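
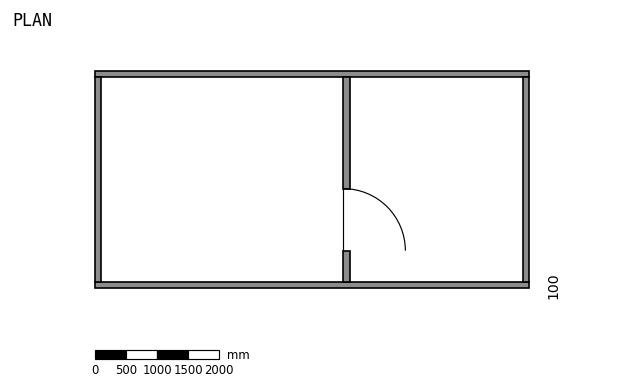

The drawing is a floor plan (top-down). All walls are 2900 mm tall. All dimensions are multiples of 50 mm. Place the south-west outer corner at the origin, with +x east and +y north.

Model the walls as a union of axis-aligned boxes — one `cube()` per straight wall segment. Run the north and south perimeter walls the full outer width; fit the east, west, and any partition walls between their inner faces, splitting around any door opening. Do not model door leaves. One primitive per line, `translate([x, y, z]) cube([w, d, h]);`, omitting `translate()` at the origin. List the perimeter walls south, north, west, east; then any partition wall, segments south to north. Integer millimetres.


cube([7000, 100, 2900]);
translate([0, 3400, 0]) cube([7000, 100, 2900]);
translate([0, 100, 0]) cube([100, 3300, 2900]);
translate([6900, 100, 0]) cube([100, 3300, 2900]);
translate([4000, 100, 0]) cube([100, 500, 2900]);
translate([4000, 1600, 0]) cube([100, 1800, 2900]);


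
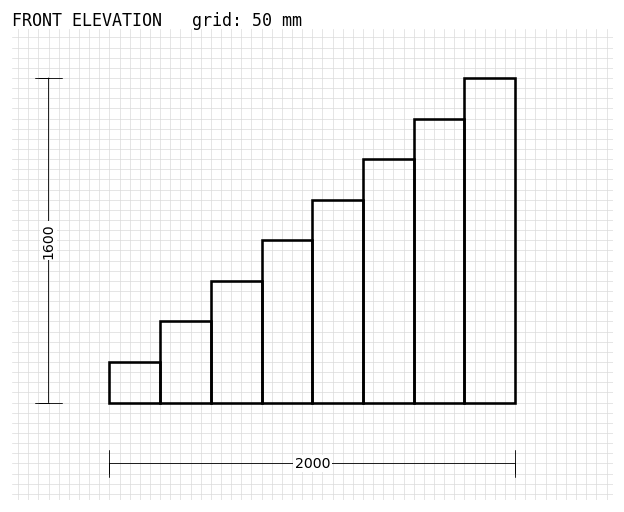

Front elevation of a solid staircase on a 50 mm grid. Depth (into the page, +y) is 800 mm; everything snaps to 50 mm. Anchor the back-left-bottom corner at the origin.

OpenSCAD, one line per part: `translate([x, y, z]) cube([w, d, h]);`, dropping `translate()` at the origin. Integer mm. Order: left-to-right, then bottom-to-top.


cube([250, 800, 200]);
translate([250, 0, 0]) cube([250, 800, 400]);
translate([500, 0, 0]) cube([250, 800, 600]);
translate([750, 0, 0]) cube([250, 800, 800]);
translate([1000, 0, 0]) cube([250, 800, 1000]);
translate([1250, 0, 0]) cube([250, 800, 1200]);
translate([1500, 0, 0]) cube([250, 800, 1400]);
translate([1750, 0, 0]) cube([250, 800, 1600]);


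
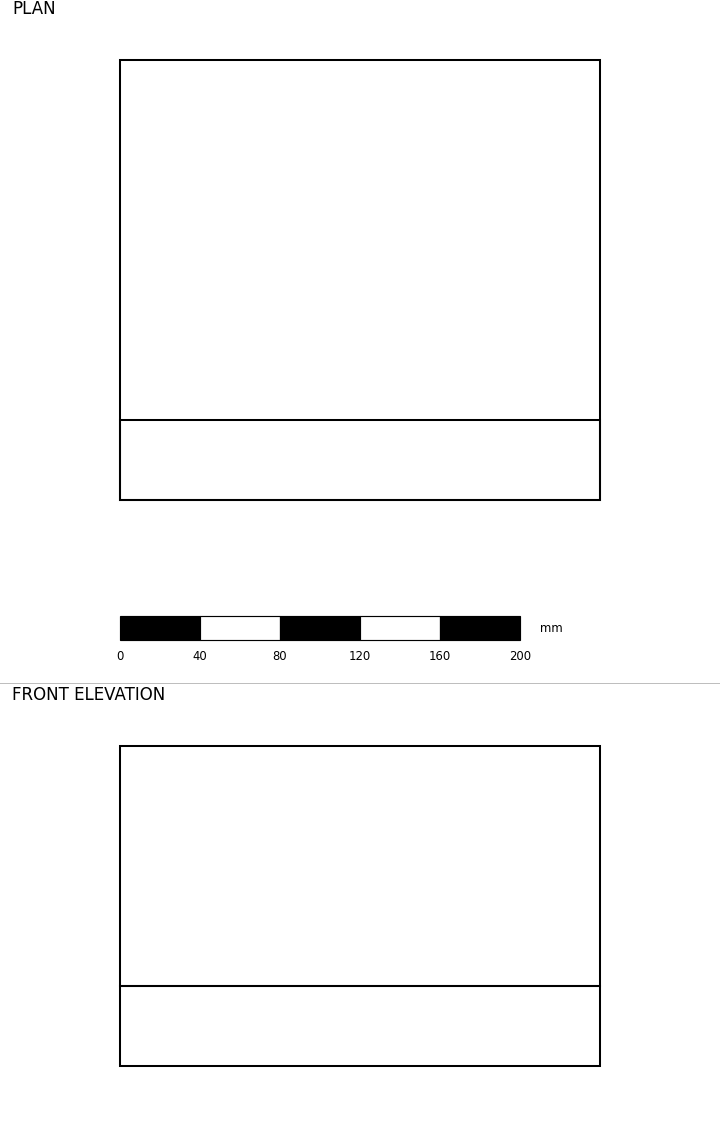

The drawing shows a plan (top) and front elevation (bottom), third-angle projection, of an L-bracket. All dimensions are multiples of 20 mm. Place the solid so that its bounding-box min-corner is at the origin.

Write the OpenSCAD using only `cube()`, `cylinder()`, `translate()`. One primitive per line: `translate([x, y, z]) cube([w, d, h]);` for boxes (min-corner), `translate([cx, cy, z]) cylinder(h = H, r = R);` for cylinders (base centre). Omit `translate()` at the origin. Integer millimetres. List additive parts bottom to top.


cube([240, 220, 40]);
translate([0, 0, 40]) cube([240, 40, 120]);


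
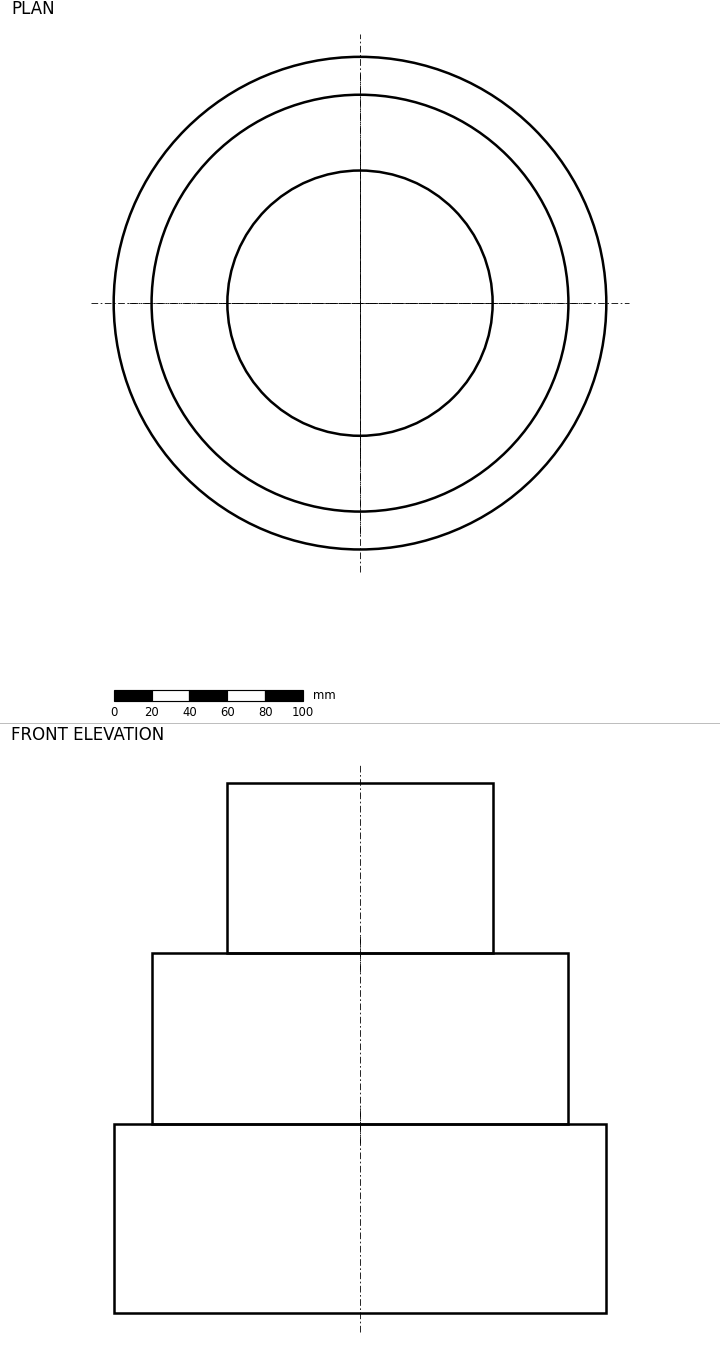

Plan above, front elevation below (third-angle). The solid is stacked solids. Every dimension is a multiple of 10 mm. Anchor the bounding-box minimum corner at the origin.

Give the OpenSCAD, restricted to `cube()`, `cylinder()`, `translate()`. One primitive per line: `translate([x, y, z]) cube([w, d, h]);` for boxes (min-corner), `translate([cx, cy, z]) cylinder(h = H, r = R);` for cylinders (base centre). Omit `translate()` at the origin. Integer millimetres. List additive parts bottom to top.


translate([130, 130, 0]) cylinder(h = 100, r = 130);
translate([130, 130, 100]) cylinder(h = 90, r = 110);
translate([130, 130, 190]) cylinder(h = 90, r = 70);


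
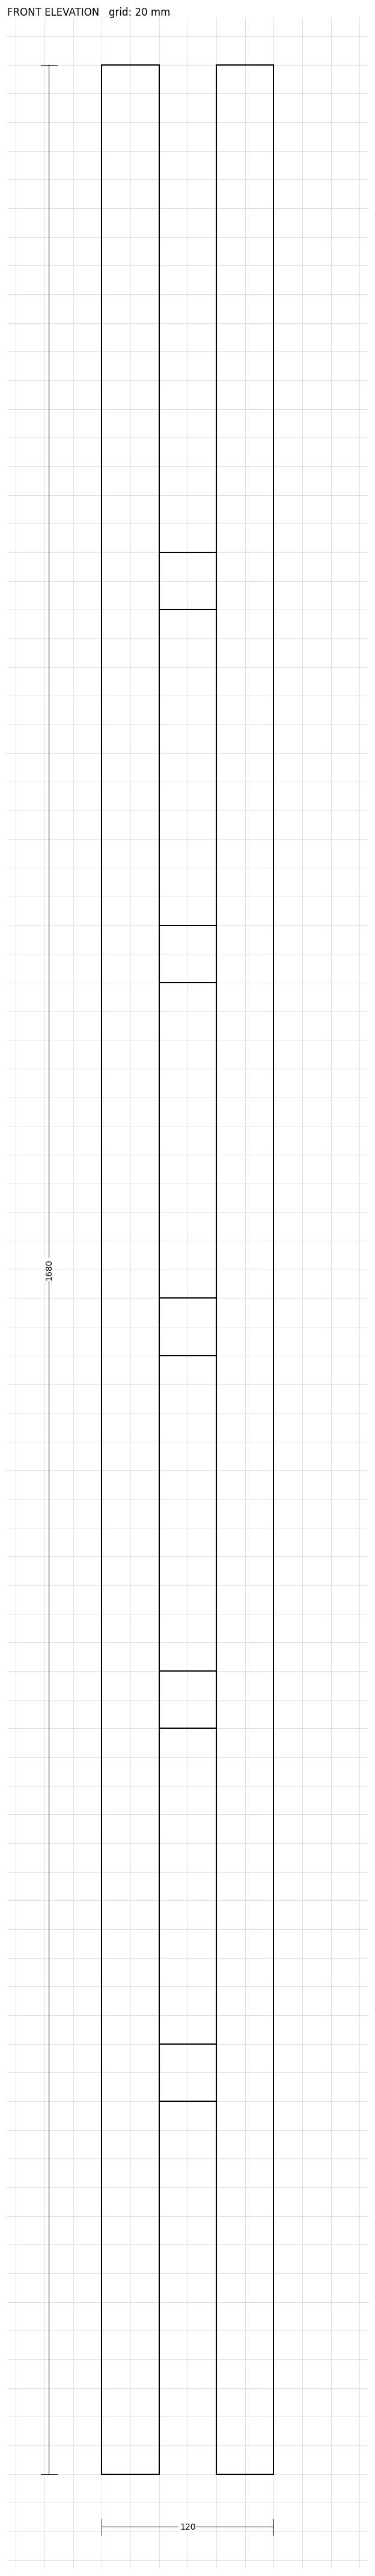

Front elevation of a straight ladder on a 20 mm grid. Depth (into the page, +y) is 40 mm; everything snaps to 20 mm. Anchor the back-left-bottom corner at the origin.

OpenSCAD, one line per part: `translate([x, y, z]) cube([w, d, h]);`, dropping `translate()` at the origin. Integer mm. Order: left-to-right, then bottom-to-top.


cube([40, 40, 1680]);
translate([40, 0, 260]) cube([40, 40, 40]);
translate([40, 0, 520]) cube([40, 40, 40]);
translate([40, 0, 780]) cube([40, 40, 40]);
translate([40, 0, 1040]) cube([40, 40, 40]);
translate([40, 0, 1300]) cube([40, 40, 40]);
translate([80, 0, 0]) cube([40, 40, 1680]);


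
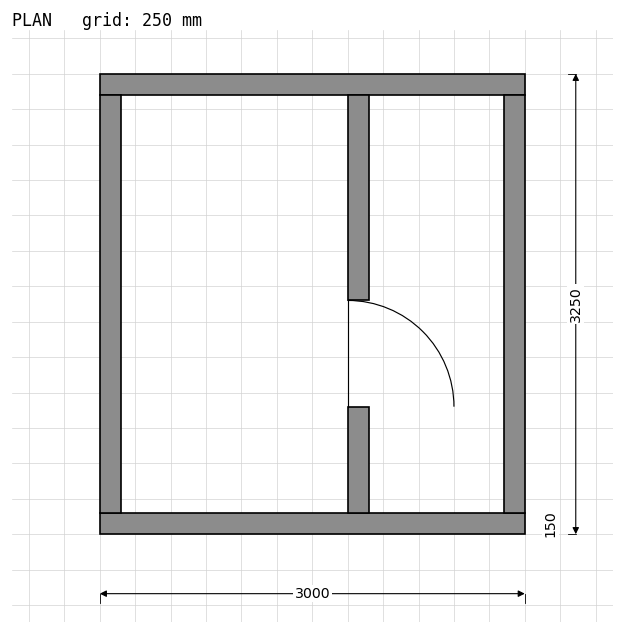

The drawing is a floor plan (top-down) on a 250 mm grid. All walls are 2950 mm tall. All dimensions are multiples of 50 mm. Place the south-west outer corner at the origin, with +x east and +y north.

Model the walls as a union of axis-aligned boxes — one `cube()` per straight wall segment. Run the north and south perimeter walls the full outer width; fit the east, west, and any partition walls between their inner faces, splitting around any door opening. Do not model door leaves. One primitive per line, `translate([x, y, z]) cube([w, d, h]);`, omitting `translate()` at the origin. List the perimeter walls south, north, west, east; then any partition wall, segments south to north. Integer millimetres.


cube([3000, 150, 2950]);
translate([0, 3100, 0]) cube([3000, 150, 2950]);
translate([0, 150, 0]) cube([150, 2950, 2950]);
translate([2850, 150, 0]) cube([150, 2950, 2950]);
translate([1750, 150, 0]) cube([150, 750, 2950]);
translate([1750, 1650, 0]) cube([150, 1450, 2950]);


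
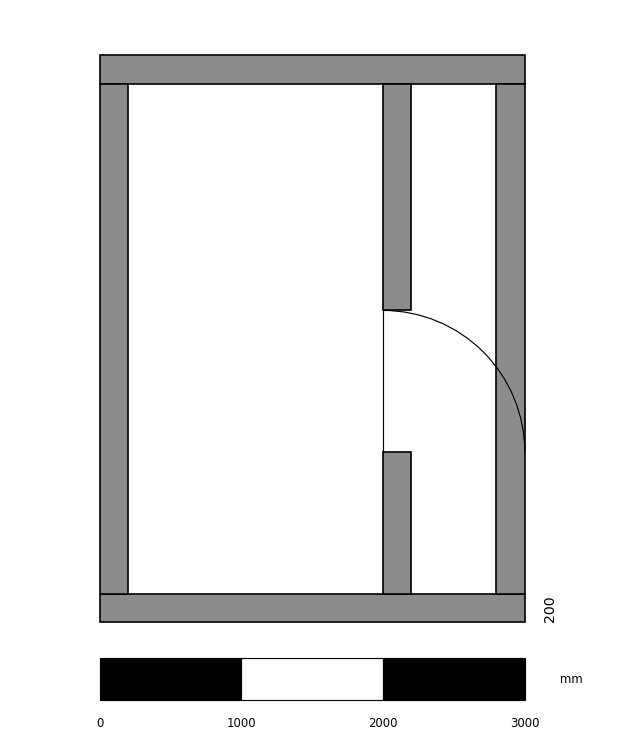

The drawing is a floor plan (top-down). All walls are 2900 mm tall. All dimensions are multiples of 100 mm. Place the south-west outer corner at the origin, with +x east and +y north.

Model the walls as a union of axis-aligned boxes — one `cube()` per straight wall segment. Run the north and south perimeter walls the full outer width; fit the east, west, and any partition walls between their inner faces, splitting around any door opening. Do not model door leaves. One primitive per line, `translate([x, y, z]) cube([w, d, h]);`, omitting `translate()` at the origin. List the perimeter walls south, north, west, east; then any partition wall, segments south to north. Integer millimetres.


cube([3000, 200, 2900]);
translate([0, 3800, 0]) cube([3000, 200, 2900]);
translate([0, 200, 0]) cube([200, 3600, 2900]);
translate([2800, 200, 0]) cube([200, 3600, 2900]);
translate([2000, 200, 0]) cube([200, 1000, 2900]);
translate([2000, 2200, 0]) cube([200, 1600, 2900]);


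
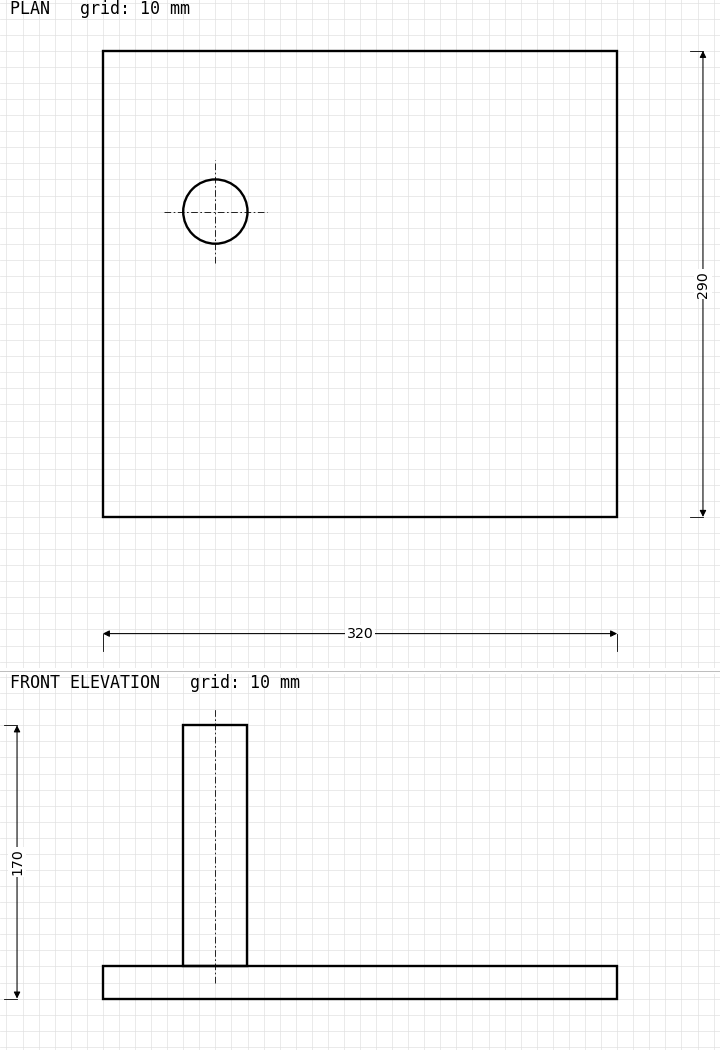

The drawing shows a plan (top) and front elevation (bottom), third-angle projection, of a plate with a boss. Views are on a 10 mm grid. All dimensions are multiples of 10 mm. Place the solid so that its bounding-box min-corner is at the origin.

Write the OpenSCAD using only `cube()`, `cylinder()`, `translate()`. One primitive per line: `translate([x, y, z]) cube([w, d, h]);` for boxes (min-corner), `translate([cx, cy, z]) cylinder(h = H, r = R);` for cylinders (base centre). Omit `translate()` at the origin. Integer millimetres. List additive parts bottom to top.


cube([320, 290, 20]);
translate([70, 190, 20]) cylinder(h = 150, r = 20);


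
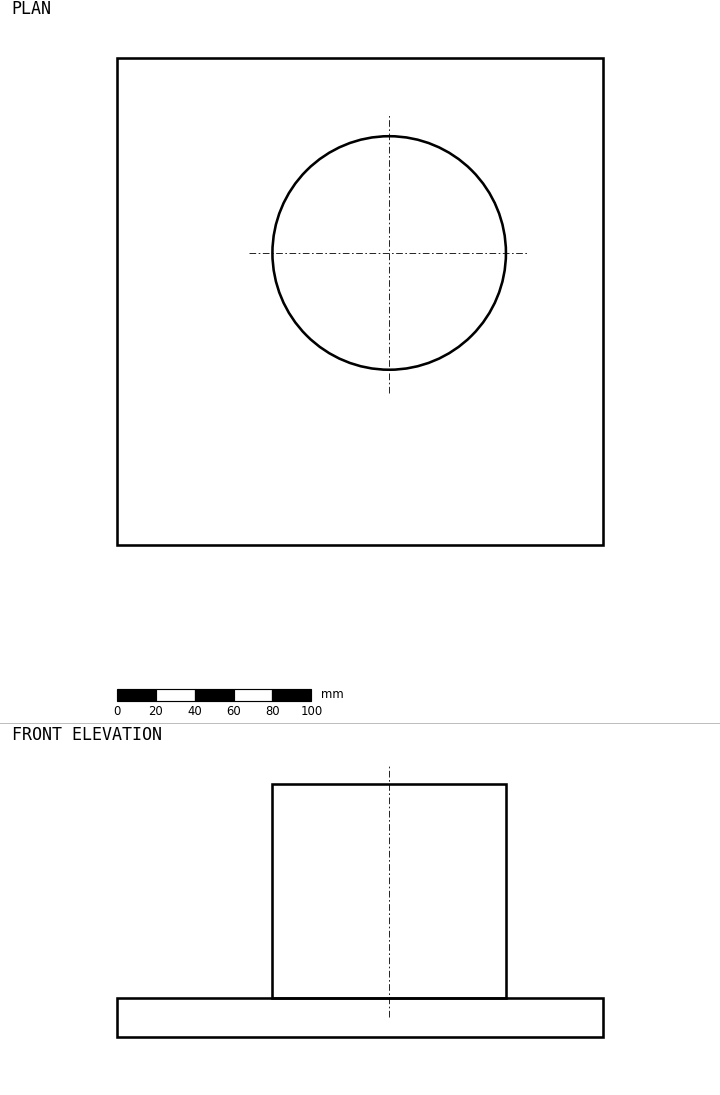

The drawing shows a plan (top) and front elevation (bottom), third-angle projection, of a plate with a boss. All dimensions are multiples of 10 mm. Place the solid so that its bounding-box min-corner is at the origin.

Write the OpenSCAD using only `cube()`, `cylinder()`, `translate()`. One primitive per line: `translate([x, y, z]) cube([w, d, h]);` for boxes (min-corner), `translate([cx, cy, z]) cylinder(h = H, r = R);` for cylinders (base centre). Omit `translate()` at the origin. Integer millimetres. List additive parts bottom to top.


cube([250, 250, 20]);
translate([140, 150, 20]) cylinder(h = 110, r = 60);


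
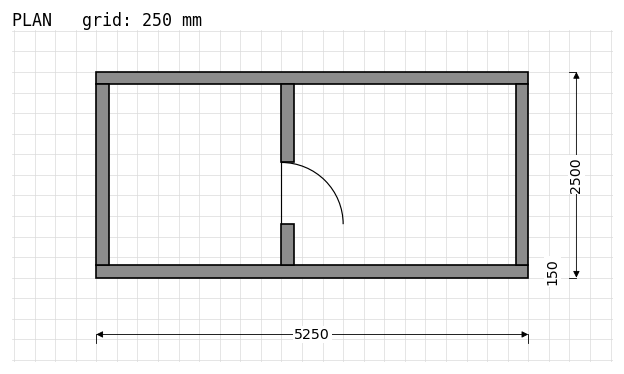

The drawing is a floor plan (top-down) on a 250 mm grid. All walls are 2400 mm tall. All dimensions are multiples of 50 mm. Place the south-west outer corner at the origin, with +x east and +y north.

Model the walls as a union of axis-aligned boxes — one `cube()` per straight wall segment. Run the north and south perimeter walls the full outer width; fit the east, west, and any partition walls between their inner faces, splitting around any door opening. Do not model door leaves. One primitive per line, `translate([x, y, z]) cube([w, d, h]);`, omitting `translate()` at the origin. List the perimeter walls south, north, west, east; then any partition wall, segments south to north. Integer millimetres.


cube([5250, 150, 2400]);
translate([0, 2350, 0]) cube([5250, 150, 2400]);
translate([0, 150, 0]) cube([150, 2200, 2400]);
translate([5100, 150, 0]) cube([150, 2200, 2400]);
translate([2250, 150, 0]) cube([150, 500, 2400]);
translate([2250, 1400, 0]) cube([150, 950, 2400]);


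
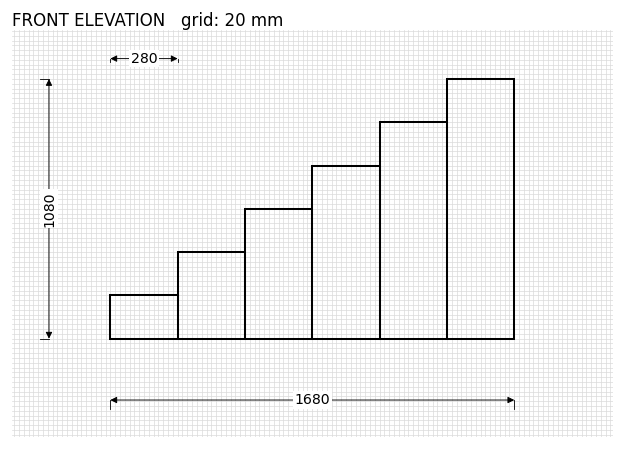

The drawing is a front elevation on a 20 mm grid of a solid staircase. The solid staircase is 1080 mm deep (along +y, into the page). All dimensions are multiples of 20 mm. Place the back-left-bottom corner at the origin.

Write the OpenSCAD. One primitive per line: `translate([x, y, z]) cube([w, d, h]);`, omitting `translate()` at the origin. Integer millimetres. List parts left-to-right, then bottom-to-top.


cube([280, 1080, 180]);
translate([280, 0, 0]) cube([280, 1080, 360]);
translate([560, 0, 0]) cube([280, 1080, 540]);
translate([840, 0, 0]) cube([280, 1080, 720]);
translate([1120, 0, 0]) cube([280, 1080, 900]);
translate([1400, 0, 0]) cube([280, 1080, 1080]);


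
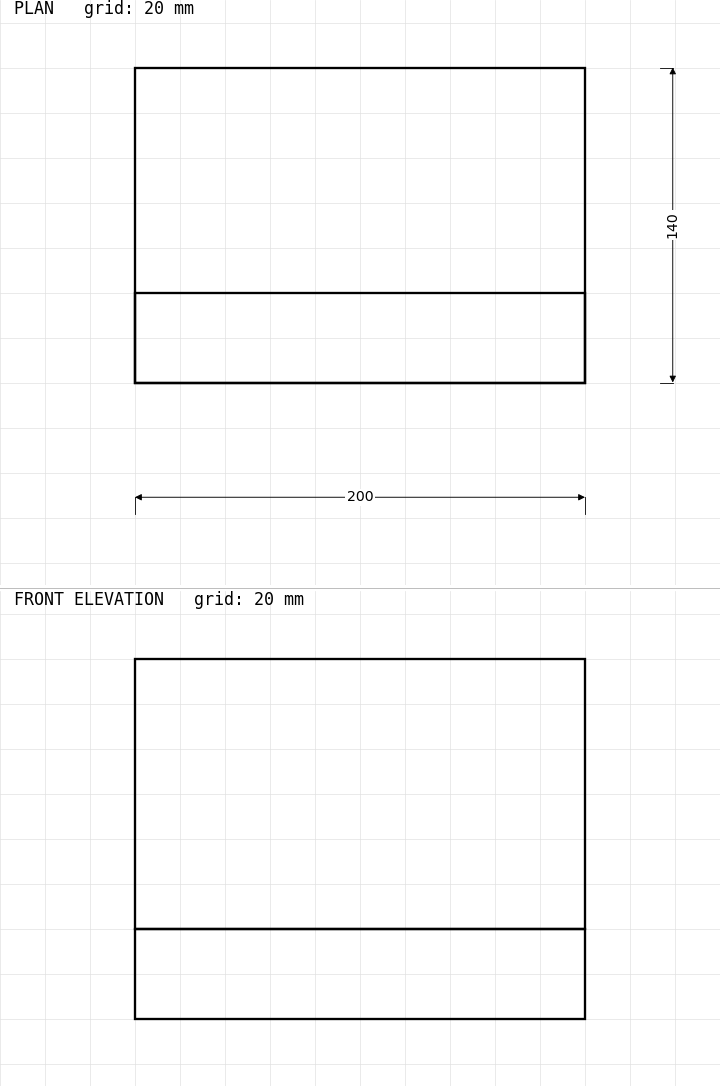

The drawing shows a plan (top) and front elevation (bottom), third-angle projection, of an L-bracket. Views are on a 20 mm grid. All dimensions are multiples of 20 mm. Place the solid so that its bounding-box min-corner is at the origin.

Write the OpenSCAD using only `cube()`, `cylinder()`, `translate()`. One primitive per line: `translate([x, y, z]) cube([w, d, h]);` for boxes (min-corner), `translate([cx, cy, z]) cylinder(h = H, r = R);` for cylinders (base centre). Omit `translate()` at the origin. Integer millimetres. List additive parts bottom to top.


cube([200, 140, 40]);
translate([0, 0, 40]) cube([200, 40, 120]);


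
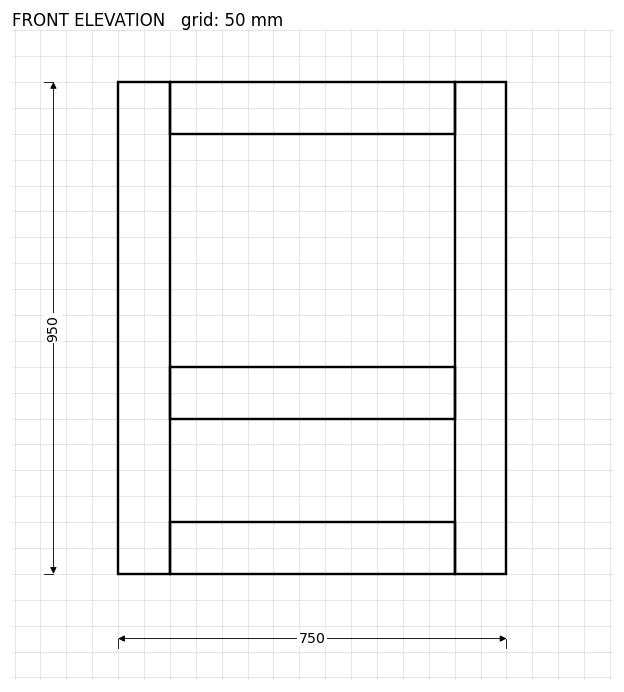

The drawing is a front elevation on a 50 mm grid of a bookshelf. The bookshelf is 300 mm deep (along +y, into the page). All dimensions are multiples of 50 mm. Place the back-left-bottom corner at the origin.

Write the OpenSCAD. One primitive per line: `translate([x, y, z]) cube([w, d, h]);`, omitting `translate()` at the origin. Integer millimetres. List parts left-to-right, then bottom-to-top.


cube([100, 300, 950]);
translate([100, 0, 0]) cube([550, 300, 100]);
translate([100, 0, 300]) cube([550, 300, 100]);
translate([100, 0, 850]) cube([550, 300, 100]);
translate([650, 0, 0]) cube([100, 300, 950]);


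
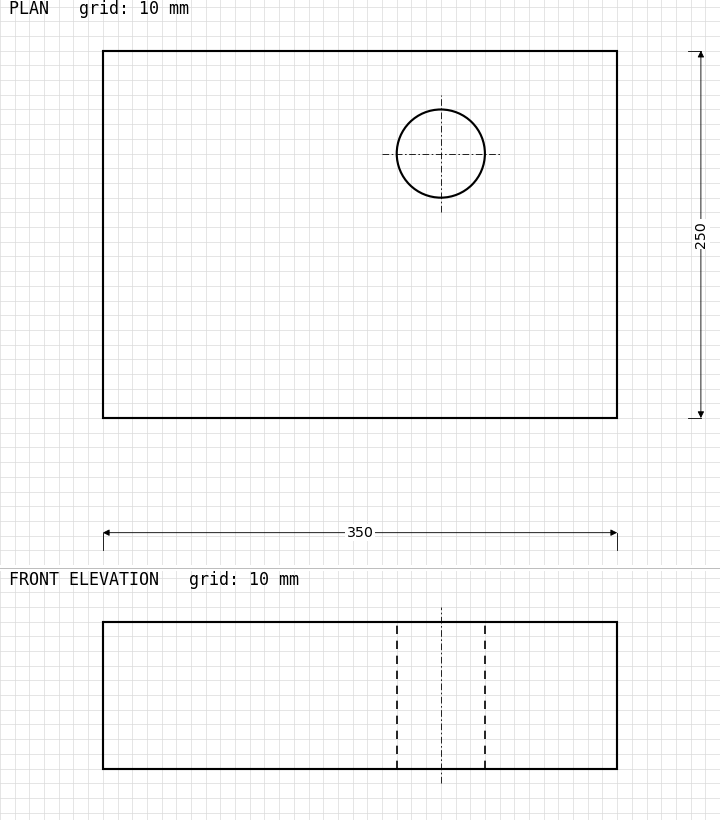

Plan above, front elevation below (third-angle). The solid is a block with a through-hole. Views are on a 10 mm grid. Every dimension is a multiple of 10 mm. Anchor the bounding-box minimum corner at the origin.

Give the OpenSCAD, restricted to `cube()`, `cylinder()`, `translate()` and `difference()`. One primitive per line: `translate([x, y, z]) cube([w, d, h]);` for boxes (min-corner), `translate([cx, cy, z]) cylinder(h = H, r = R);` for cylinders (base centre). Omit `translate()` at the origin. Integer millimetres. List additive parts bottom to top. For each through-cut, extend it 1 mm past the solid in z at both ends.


difference() {
  cube([350, 250, 100]);
  translate([230, 180, -1]) cylinder(h = 102, r = 30);
}


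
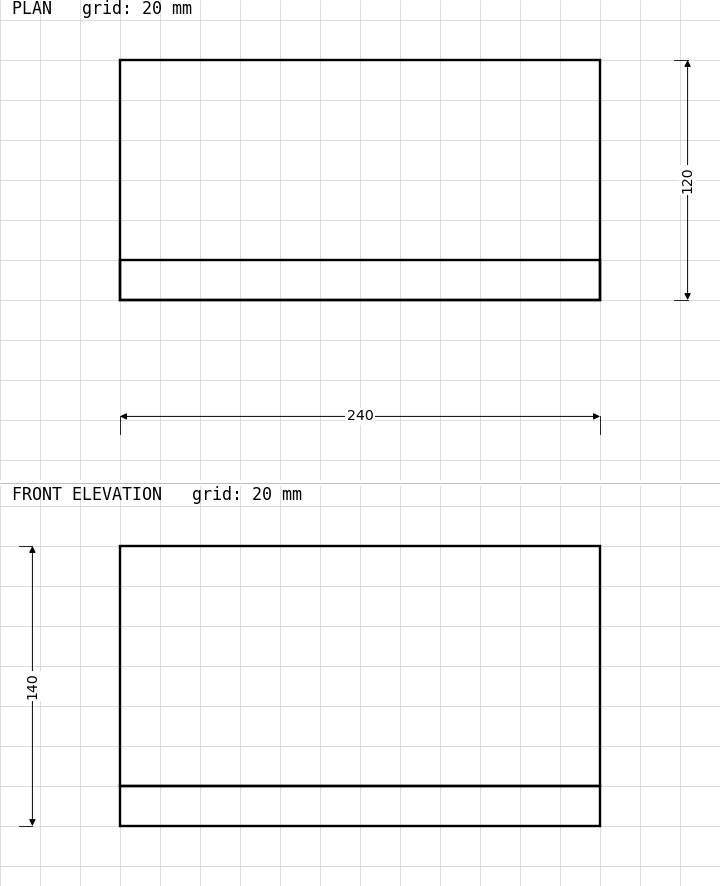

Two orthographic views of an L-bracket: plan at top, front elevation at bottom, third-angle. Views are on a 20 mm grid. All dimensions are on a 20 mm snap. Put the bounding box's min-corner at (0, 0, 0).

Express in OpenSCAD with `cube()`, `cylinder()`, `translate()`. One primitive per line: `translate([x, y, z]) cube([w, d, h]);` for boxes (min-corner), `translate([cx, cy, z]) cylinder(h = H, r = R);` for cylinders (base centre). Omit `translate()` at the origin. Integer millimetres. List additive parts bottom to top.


cube([240, 120, 20]);
translate([0, 0, 20]) cube([240, 20, 120]);


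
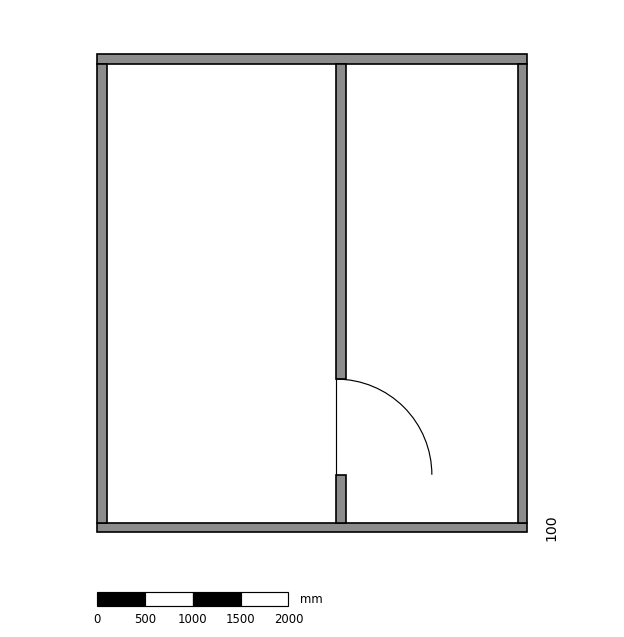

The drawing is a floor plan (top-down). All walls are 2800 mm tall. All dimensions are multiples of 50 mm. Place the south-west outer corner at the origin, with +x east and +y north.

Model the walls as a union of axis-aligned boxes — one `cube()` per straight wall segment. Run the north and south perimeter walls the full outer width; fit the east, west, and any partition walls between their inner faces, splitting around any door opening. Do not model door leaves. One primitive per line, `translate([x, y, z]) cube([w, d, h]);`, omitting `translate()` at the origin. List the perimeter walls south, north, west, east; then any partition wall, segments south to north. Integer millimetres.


cube([4500, 100, 2800]);
translate([0, 4900, 0]) cube([4500, 100, 2800]);
translate([0, 100, 0]) cube([100, 4800, 2800]);
translate([4400, 100, 0]) cube([100, 4800, 2800]);
translate([2500, 100, 0]) cube([100, 500, 2800]);
translate([2500, 1600, 0]) cube([100, 3300, 2800]);


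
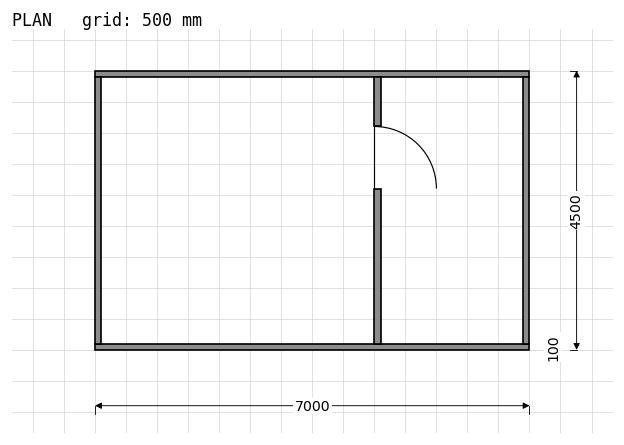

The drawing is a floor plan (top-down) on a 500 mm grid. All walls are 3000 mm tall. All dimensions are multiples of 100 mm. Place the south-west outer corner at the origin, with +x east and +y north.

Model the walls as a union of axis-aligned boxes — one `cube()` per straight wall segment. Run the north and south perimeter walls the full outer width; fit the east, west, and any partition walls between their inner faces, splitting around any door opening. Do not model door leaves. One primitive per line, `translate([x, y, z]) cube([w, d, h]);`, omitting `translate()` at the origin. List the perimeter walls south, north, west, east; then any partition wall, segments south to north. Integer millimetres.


cube([7000, 100, 3000]);
translate([0, 4400, 0]) cube([7000, 100, 3000]);
translate([0, 100, 0]) cube([100, 4300, 3000]);
translate([6900, 100, 0]) cube([100, 4300, 3000]);
translate([4500, 100, 0]) cube([100, 2500, 3000]);
translate([4500, 3600, 0]) cube([100, 800, 3000]);


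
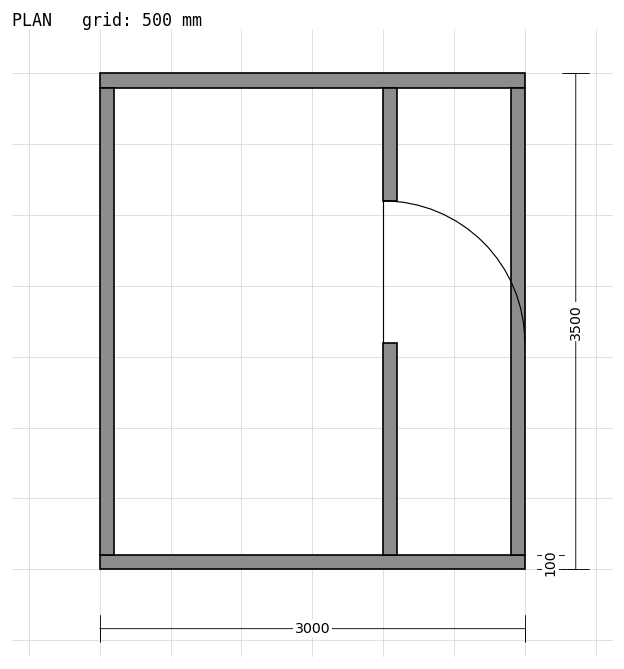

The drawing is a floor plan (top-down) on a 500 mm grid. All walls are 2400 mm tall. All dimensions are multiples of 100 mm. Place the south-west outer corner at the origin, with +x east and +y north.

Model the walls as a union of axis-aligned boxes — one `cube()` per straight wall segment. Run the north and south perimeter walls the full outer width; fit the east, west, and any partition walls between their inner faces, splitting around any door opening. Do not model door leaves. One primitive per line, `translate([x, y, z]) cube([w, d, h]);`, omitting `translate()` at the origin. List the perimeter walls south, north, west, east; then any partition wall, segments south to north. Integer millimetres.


cube([3000, 100, 2400]);
translate([0, 3400, 0]) cube([3000, 100, 2400]);
translate([0, 100, 0]) cube([100, 3300, 2400]);
translate([2900, 100, 0]) cube([100, 3300, 2400]);
translate([2000, 100, 0]) cube([100, 1500, 2400]);
translate([2000, 2600, 0]) cube([100, 800, 2400]);


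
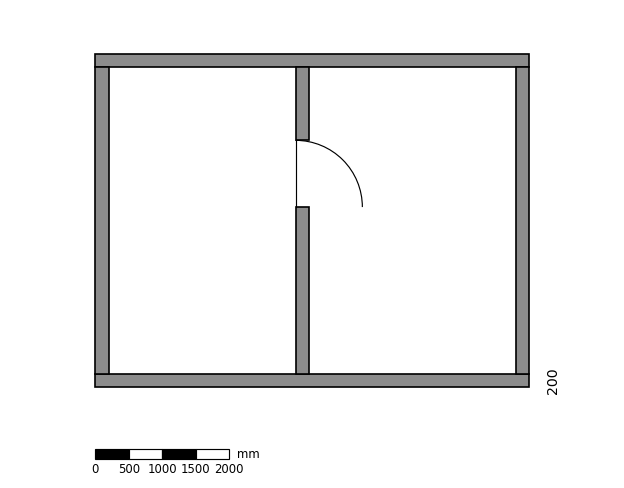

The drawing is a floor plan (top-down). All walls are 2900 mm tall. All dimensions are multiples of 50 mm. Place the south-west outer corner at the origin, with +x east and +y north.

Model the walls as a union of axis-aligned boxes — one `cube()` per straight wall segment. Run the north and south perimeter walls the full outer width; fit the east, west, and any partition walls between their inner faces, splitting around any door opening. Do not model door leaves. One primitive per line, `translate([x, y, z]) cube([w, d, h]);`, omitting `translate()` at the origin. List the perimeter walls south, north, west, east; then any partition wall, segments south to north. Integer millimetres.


cube([6500, 200, 2900]);
translate([0, 4800, 0]) cube([6500, 200, 2900]);
translate([0, 200, 0]) cube([200, 4600, 2900]);
translate([6300, 200, 0]) cube([200, 4600, 2900]);
translate([3000, 200, 0]) cube([200, 2500, 2900]);
translate([3000, 3700, 0]) cube([200, 1100, 2900]);


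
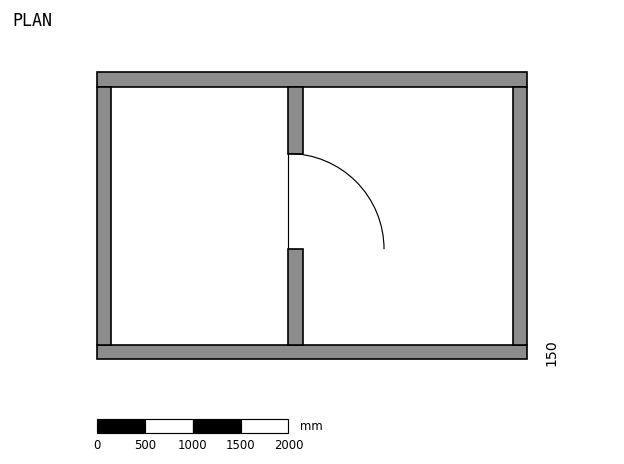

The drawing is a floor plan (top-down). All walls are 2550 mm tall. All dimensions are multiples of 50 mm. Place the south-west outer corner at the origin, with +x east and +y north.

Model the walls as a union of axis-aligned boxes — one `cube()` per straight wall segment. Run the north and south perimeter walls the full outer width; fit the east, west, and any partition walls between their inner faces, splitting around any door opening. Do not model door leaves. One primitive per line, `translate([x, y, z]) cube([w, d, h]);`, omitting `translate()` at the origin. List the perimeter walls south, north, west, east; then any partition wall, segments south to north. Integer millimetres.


cube([4500, 150, 2550]);
translate([0, 2850, 0]) cube([4500, 150, 2550]);
translate([0, 150, 0]) cube([150, 2700, 2550]);
translate([4350, 150, 0]) cube([150, 2700, 2550]);
translate([2000, 150, 0]) cube([150, 1000, 2550]);
translate([2000, 2150, 0]) cube([150, 700, 2550]);


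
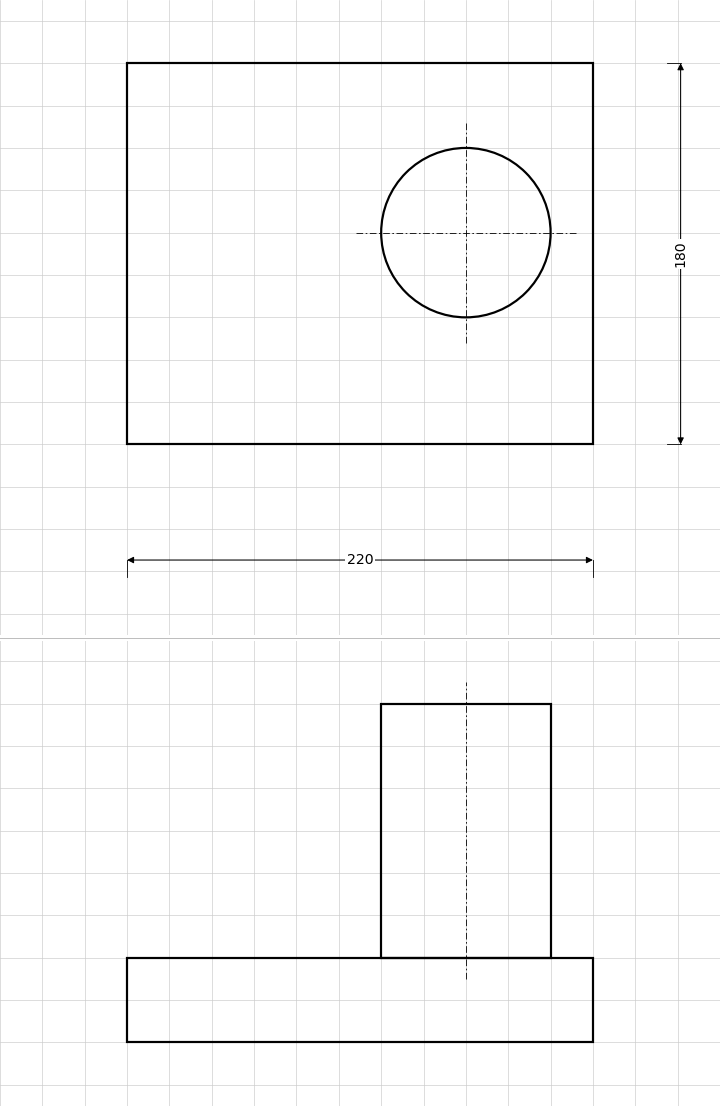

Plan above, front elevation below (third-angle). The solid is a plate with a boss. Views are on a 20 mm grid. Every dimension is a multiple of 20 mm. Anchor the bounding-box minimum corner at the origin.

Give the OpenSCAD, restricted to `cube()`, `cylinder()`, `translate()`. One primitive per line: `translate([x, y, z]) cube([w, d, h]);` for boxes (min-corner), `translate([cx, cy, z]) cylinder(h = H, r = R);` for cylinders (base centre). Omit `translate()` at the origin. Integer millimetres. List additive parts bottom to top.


cube([220, 180, 40]);
translate([160, 100, 40]) cylinder(h = 120, r = 40);


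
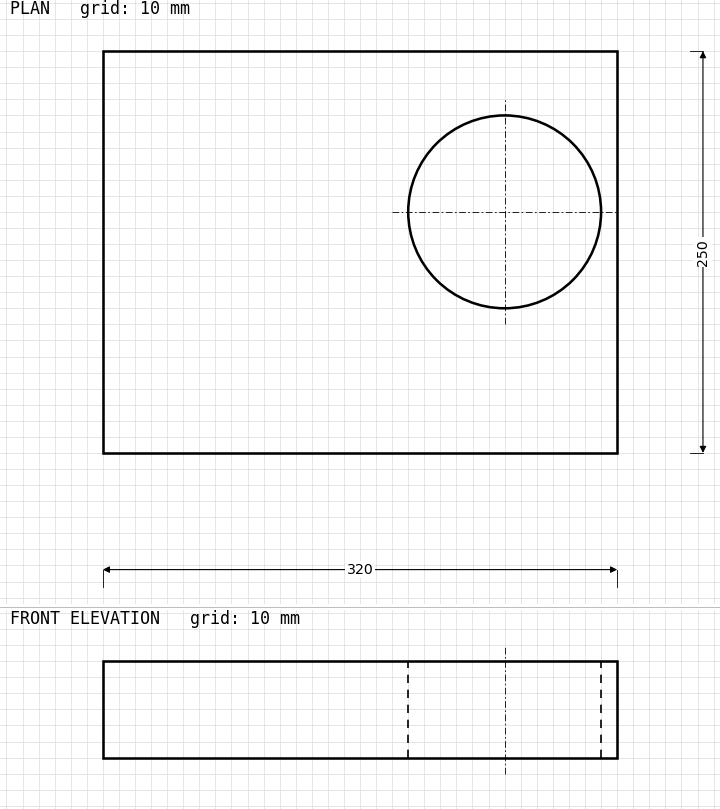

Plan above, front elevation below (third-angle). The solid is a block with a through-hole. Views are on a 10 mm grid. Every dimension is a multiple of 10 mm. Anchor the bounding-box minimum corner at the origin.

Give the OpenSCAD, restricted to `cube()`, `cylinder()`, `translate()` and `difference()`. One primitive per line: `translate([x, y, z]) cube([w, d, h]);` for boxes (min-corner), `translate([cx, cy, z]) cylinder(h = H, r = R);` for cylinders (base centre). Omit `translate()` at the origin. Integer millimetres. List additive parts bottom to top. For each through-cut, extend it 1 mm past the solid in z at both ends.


difference() {
  cube([320, 250, 60]);
  translate([250, 150, -1]) cylinder(h = 62, r = 60);
}


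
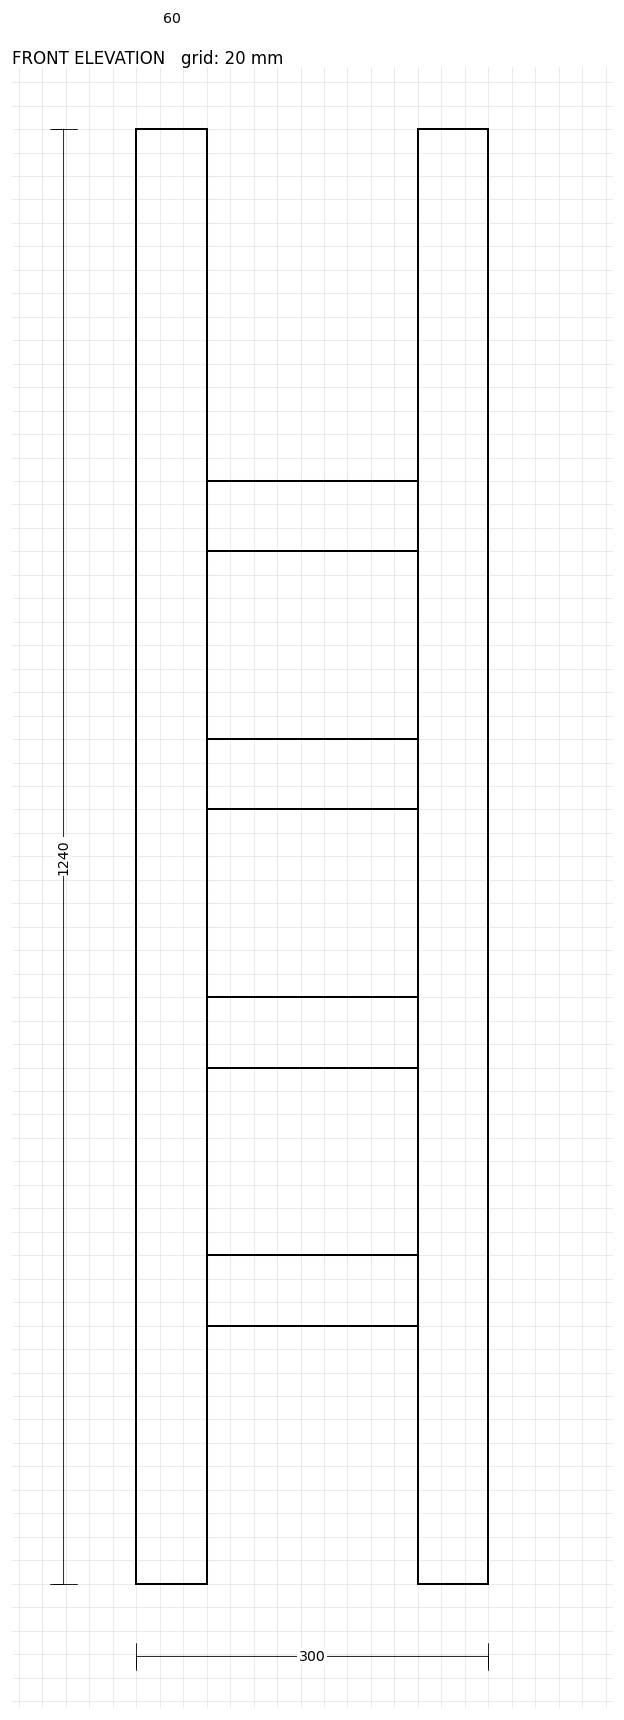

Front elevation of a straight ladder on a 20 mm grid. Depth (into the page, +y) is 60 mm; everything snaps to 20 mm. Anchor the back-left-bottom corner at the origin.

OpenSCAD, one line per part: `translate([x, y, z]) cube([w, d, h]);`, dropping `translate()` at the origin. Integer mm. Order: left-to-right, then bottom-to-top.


cube([60, 60, 1240]);
translate([60, 0, 220]) cube([180, 60, 60]);
translate([60, 0, 440]) cube([180, 60, 60]);
translate([60, 0, 660]) cube([180, 60, 60]);
translate([60, 0, 880]) cube([180, 60, 60]);
translate([240, 0, 0]) cube([60, 60, 1240]);


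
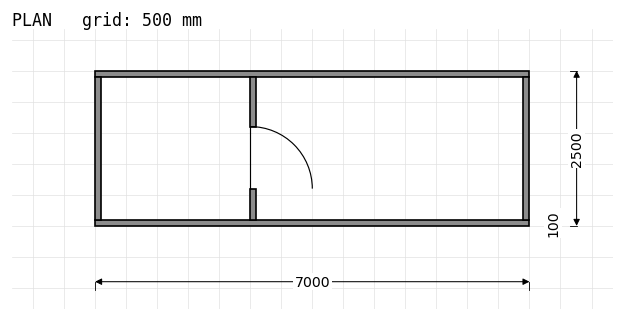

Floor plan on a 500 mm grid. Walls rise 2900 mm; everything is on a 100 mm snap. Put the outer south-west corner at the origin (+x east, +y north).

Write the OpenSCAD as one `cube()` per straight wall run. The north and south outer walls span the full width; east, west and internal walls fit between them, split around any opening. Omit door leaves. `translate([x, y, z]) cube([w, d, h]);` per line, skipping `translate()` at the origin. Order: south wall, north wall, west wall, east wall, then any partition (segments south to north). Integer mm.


cube([7000, 100, 2900]);
translate([0, 2400, 0]) cube([7000, 100, 2900]);
translate([0, 100, 0]) cube([100, 2300, 2900]);
translate([6900, 100, 0]) cube([100, 2300, 2900]);
translate([2500, 100, 0]) cube([100, 500, 2900]);
translate([2500, 1600, 0]) cube([100, 800, 2900]);


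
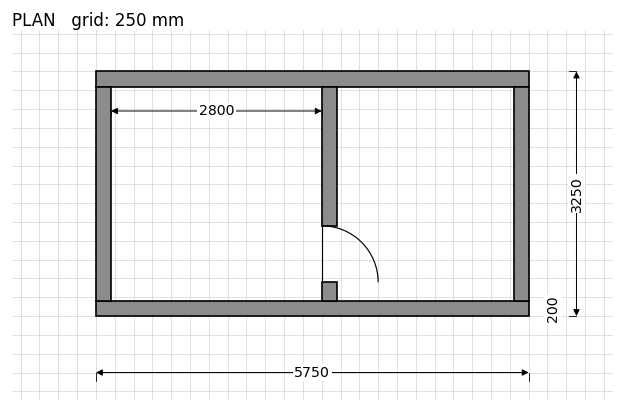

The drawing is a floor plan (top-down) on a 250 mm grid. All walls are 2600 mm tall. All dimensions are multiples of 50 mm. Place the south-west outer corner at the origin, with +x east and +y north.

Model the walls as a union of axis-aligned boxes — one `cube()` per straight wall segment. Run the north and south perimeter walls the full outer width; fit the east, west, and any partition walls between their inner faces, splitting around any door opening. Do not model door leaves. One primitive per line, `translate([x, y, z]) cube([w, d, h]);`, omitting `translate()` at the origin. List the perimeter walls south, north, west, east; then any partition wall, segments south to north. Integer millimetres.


cube([5750, 200, 2600]);
translate([0, 3050, 0]) cube([5750, 200, 2600]);
translate([0, 200, 0]) cube([200, 2850, 2600]);
translate([5550, 200, 0]) cube([200, 2850, 2600]);
translate([3000, 200, 0]) cube([200, 250, 2600]);
translate([3000, 1200, 0]) cube([200, 1850, 2600]);


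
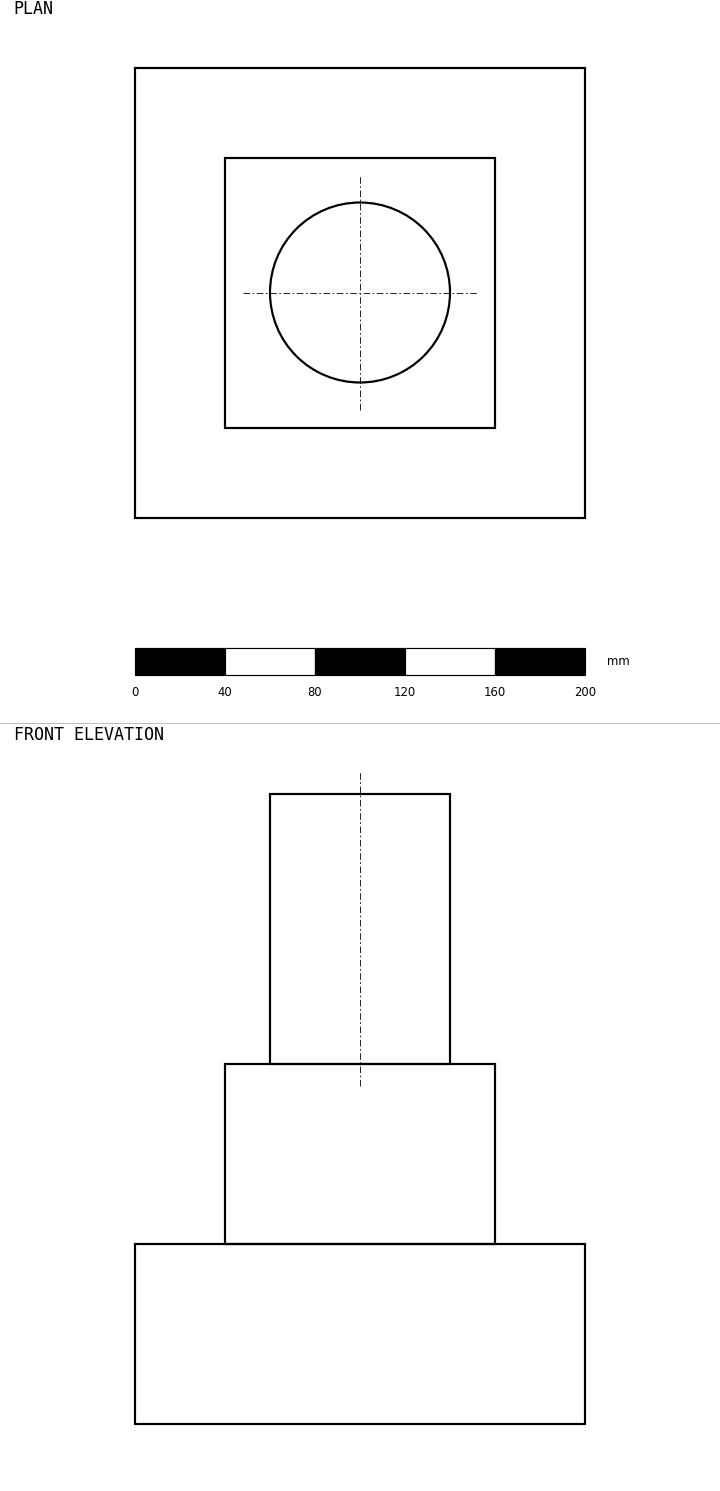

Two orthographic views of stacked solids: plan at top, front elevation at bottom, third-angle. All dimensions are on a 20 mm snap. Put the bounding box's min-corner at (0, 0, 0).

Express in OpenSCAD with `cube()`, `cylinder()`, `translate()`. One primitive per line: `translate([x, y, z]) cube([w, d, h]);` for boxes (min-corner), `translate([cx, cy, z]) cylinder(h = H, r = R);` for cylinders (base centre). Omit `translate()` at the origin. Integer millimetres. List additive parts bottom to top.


cube([200, 200, 80]);
translate([40, 40, 80]) cube([120, 120, 80]);
translate([100, 100, 160]) cylinder(h = 120, r = 40);


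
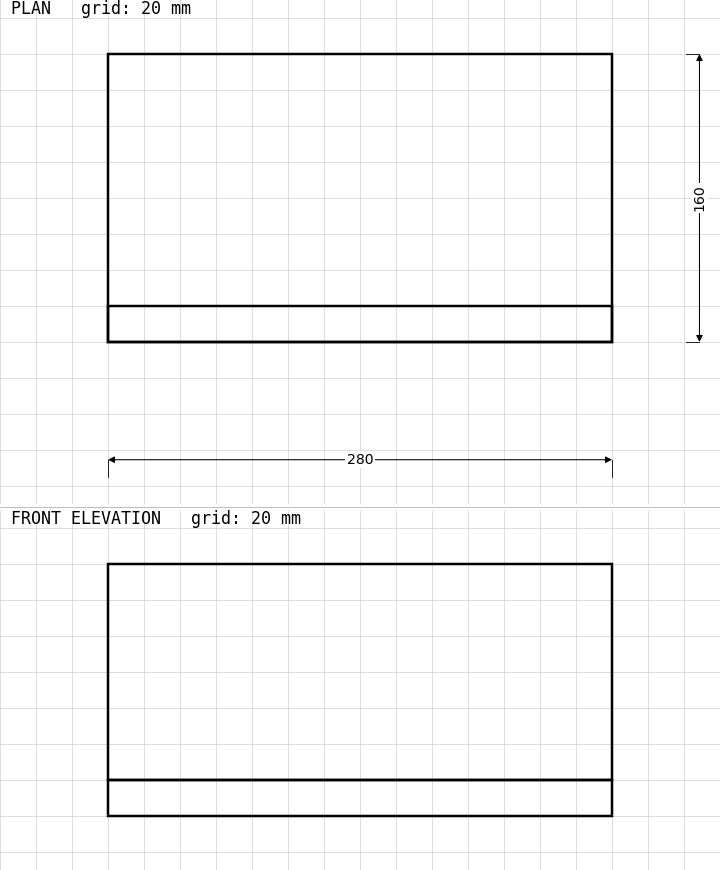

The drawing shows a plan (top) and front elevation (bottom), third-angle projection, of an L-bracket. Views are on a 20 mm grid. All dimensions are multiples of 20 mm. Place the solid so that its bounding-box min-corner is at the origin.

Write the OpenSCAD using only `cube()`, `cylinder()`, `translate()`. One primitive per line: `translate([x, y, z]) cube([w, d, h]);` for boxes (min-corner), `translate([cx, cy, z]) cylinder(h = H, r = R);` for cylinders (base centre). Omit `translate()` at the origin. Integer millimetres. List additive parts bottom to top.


cube([280, 160, 20]);
translate([0, 0, 20]) cube([280, 20, 120]);


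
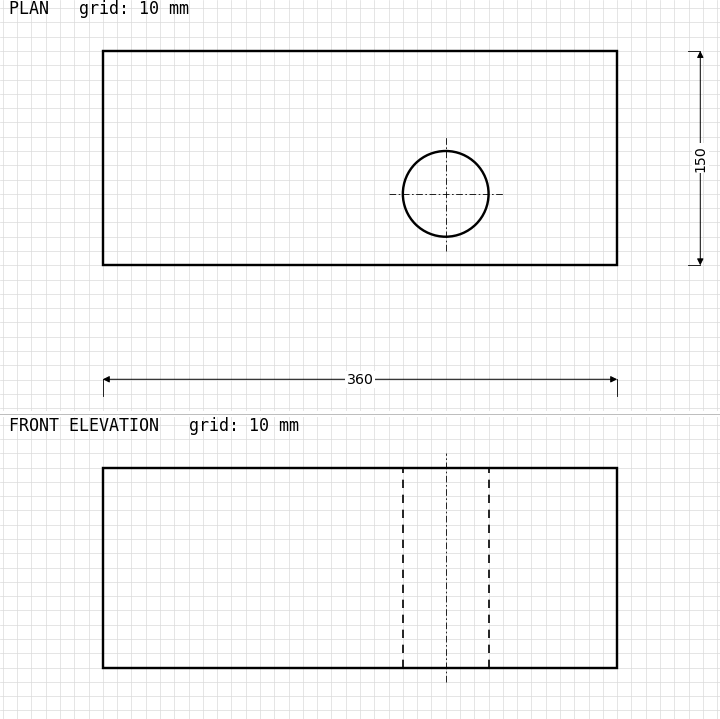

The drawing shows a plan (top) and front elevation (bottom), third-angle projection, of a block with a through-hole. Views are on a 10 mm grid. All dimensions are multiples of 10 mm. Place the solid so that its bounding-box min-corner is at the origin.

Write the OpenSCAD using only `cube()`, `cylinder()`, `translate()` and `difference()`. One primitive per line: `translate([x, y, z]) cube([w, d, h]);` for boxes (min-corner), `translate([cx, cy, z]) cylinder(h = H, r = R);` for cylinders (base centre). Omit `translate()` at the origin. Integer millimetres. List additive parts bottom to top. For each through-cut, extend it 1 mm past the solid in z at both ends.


difference() {
  cube([360, 150, 140]);
  translate([240, 50, -1]) cylinder(h = 142, r = 30);
}


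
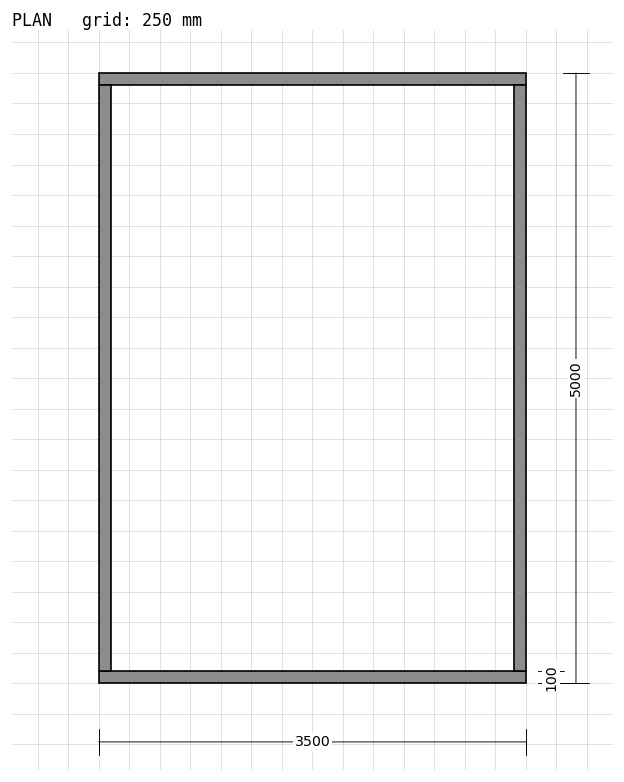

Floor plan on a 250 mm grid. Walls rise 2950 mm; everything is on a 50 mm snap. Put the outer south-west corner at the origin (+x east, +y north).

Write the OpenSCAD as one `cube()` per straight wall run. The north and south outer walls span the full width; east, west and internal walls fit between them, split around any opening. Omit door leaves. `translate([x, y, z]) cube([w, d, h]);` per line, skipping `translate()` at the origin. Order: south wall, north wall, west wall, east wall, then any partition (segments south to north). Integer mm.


cube([3500, 100, 2950]);
translate([0, 4900, 0]) cube([3500, 100, 2950]);
translate([0, 100, 0]) cube([100, 4800, 2950]);
translate([3400, 100, 0]) cube([100, 4800, 2950]);


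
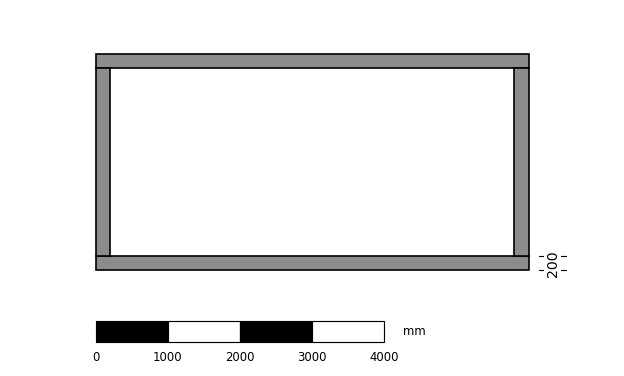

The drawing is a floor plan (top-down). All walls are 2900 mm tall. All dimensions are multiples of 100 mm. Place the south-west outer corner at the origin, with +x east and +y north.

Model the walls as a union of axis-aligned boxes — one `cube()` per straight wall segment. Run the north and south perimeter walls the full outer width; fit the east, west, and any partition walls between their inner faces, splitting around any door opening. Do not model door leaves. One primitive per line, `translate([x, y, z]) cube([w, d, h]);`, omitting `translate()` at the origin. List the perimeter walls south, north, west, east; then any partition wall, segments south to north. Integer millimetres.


cube([6000, 200, 2900]);
translate([0, 2800, 0]) cube([6000, 200, 2900]);
translate([0, 200, 0]) cube([200, 2600, 2900]);
translate([5800, 200, 0]) cube([200, 2600, 2900]);


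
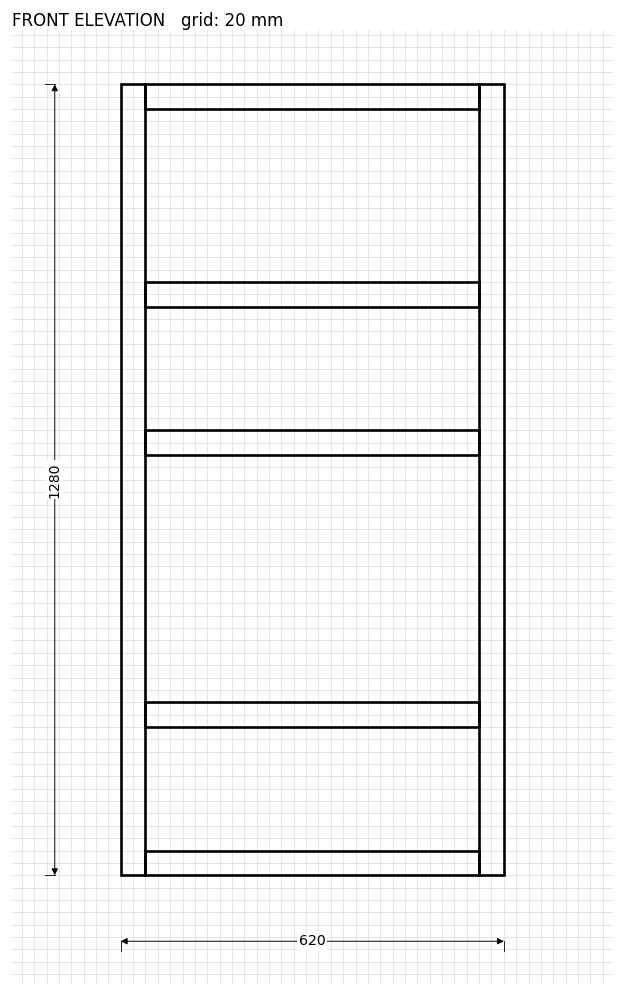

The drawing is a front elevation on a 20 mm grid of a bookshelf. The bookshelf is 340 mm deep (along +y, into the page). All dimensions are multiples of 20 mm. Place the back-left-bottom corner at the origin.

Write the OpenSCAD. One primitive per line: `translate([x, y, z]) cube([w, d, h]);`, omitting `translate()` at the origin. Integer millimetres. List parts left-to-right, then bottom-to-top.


cube([40, 340, 1280]);
translate([40, 0, 0]) cube([540, 340, 40]);
translate([40, 0, 240]) cube([540, 340, 40]);
translate([40, 0, 680]) cube([540, 340, 40]);
translate([40, 0, 920]) cube([540, 340, 40]);
translate([40, 0, 1240]) cube([540, 340, 40]);
translate([580, 0, 0]) cube([40, 340, 1280]);


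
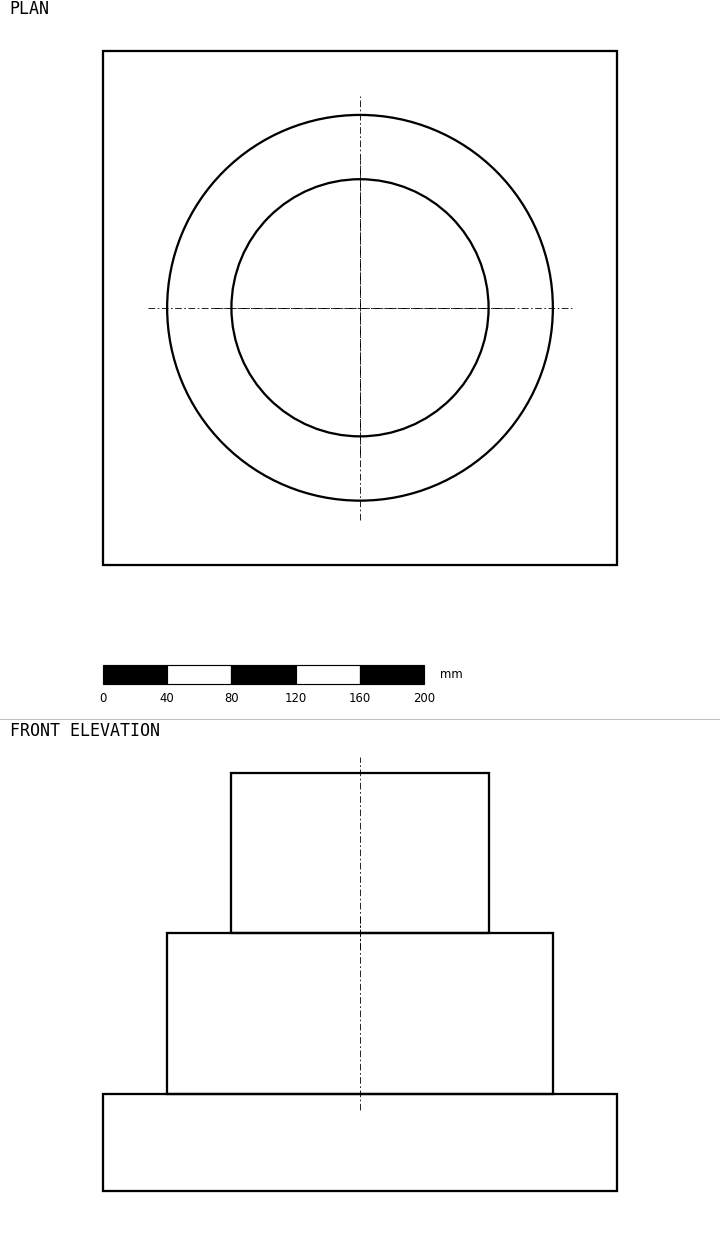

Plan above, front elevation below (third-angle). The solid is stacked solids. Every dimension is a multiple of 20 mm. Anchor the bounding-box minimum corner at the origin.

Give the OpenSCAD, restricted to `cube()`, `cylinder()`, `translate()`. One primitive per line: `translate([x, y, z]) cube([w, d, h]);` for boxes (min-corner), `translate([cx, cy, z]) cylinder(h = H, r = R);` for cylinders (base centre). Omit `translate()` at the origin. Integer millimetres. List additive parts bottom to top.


cube([320, 320, 60]);
translate([160, 160, 60]) cylinder(h = 100, r = 120);
translate([160, 160, 160]) cylinder(h = 100, r = 80);


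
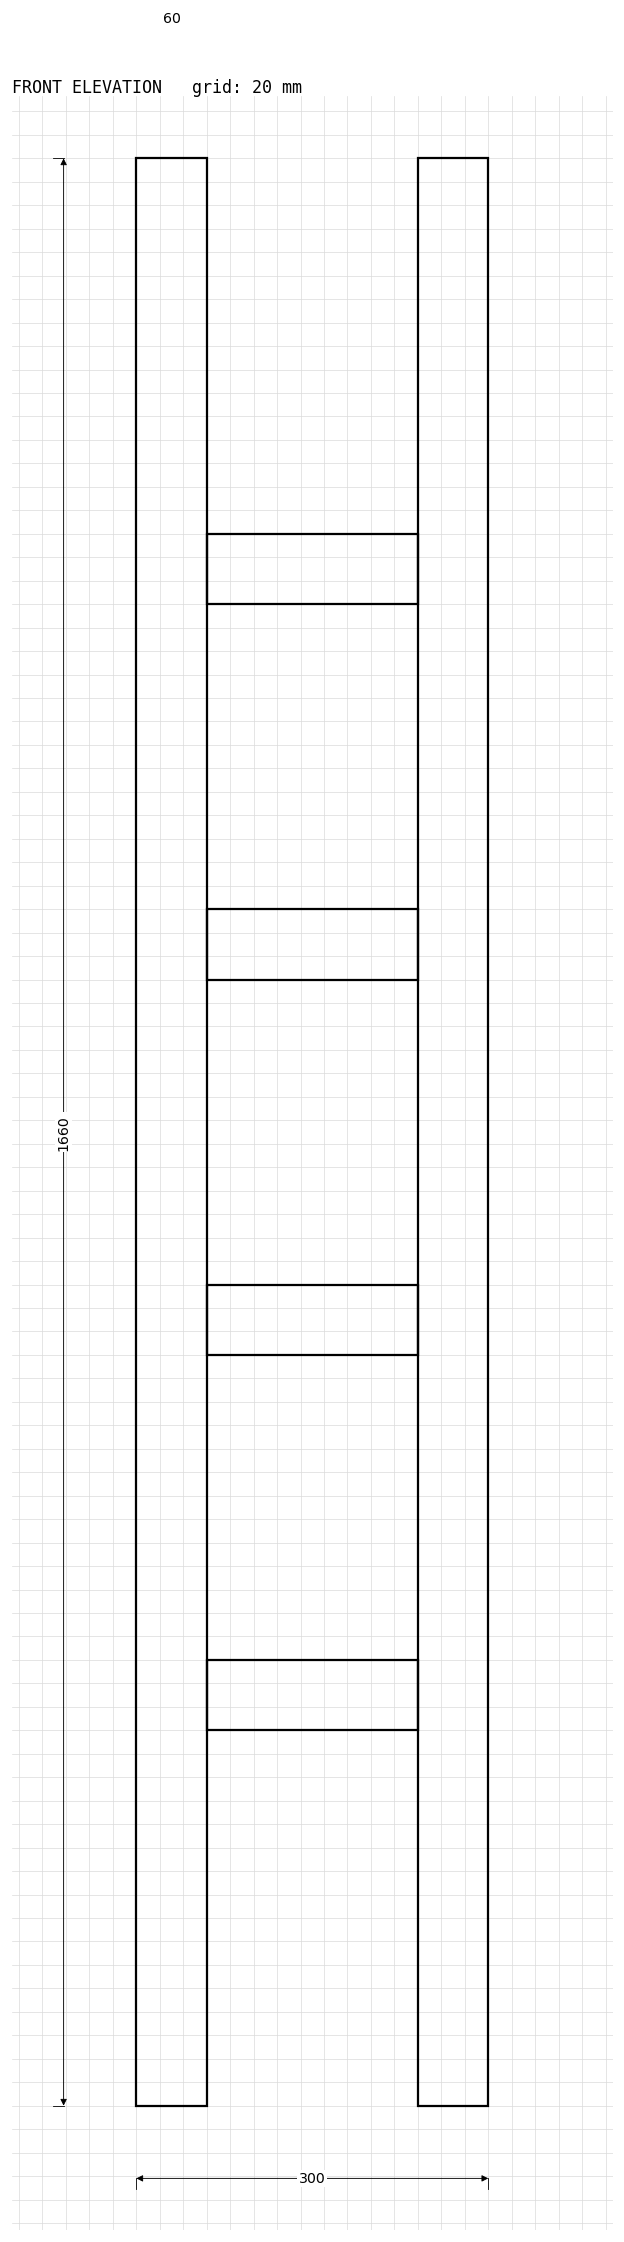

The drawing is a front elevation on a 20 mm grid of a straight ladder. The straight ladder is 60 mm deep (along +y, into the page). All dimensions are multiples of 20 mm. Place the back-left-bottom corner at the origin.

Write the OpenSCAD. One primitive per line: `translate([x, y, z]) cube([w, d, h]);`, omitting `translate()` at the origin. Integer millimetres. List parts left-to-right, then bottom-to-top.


cube([60, 60, 1660]);
translate([60, 0, 320]) cube([180, 60, 60]);
translate([60, 0, 640]) cube([180, 60, 60]);
translate([60, 0, 960]) cube([180, 60, 60]);
translate([60, 0, 1280]) cube([180, 60, 60]);
translate([240, 0, 0]) cube([60, 60, 1660]);


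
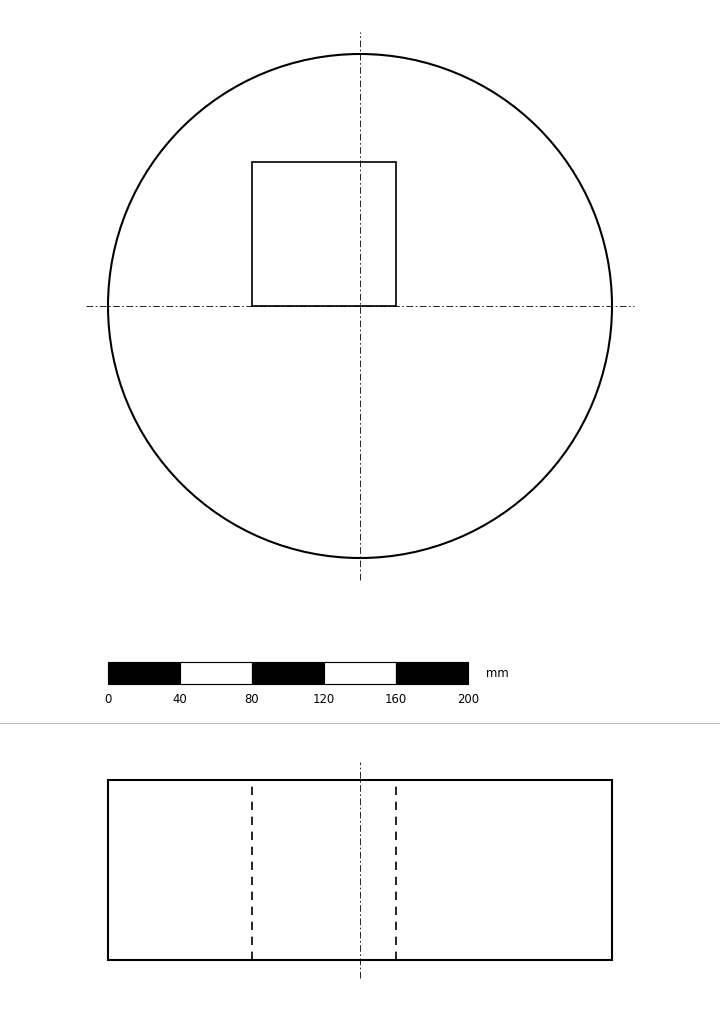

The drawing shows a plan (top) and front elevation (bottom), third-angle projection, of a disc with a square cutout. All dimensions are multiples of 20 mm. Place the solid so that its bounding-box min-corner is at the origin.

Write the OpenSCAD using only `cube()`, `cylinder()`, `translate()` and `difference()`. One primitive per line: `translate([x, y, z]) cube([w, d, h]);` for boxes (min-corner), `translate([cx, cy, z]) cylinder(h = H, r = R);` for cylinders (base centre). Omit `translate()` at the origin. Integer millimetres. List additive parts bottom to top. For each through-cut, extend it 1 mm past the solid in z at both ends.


difference() {
  translate([140, 140, 0]) cylinder(h = 100, r = 140);
  translate([80, 140, -1]) cube([80, 80, 102]);
}


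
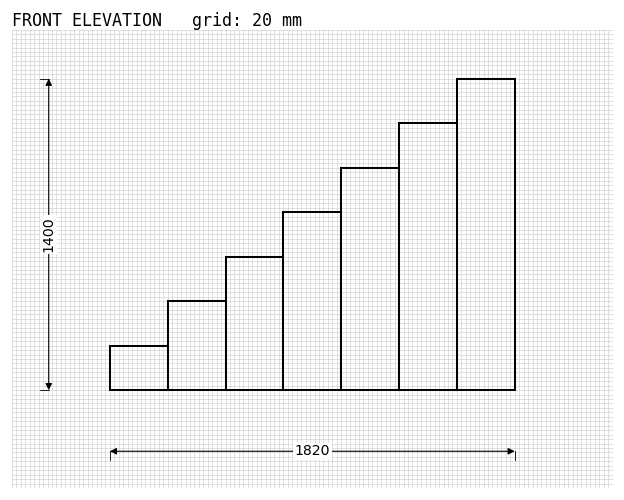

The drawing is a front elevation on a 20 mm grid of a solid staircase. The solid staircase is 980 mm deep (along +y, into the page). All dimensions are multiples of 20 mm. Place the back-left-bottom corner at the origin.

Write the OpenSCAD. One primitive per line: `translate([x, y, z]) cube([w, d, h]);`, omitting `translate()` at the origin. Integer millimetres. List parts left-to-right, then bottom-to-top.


cube([260, 980, 200]);
translate([260, 0, 0]) cube([260, 980, 400]);
translate([520, 0, 0]) cube([260, 980, 600]);
translate([780, 0, 0]) cube([260, 980, 800]);
translate([1040, 0, 0]) cube([260, 980, 1000]);
translate([1300, 0, 0]) cube([260, 980, 1200]);
translate([1560, 0, 0]) cube([260, 980, 1400]);


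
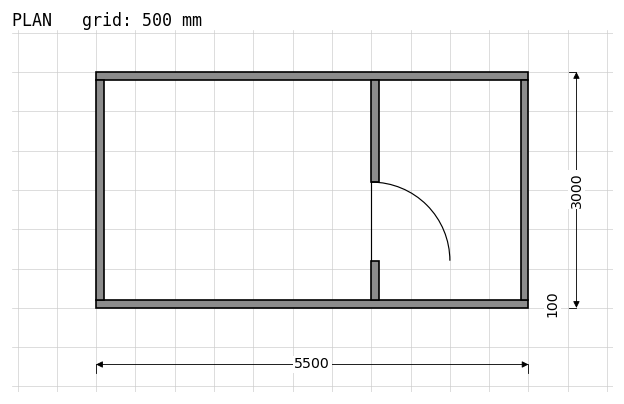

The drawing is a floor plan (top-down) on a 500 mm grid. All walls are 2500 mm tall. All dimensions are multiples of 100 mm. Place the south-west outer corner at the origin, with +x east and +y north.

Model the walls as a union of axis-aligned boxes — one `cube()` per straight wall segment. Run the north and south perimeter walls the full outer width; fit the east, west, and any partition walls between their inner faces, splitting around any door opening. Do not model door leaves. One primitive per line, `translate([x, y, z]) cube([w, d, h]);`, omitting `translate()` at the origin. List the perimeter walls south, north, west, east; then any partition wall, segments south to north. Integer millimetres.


cube([5500, 100, 2500]);
translate([0, 2900, 0]) cube([5500, 100, 2500]);
translate([0, 100, 0]) cube([100, 2800, 2500]);
translate([5400, 100, 0]) cube([100, 2800, 2500]);
translate([3500, 100, 0]) cube([100, 500, 2500]);
translate([3500, 1600, 0]) cube([100, 1300, 2500]);


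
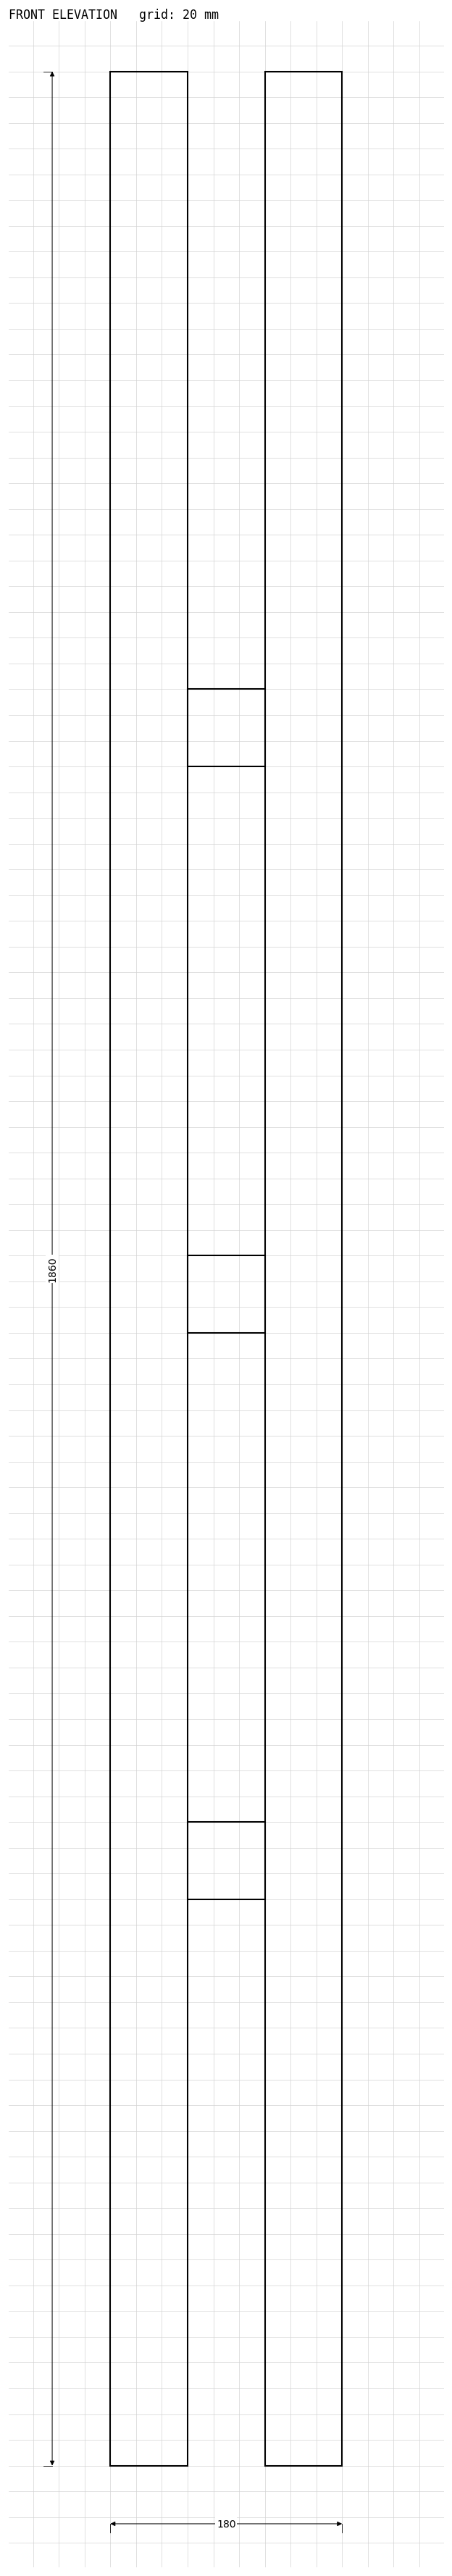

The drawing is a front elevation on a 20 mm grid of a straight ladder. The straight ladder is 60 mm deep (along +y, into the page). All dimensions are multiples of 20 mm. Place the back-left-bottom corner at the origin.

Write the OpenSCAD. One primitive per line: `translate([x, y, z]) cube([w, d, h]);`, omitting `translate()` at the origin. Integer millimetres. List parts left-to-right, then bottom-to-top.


cube([60, 60, 1860]);
translate([60, 0, 440]) cube([60, 60, 60]);
translate([60, 0, 880]) cube([60, 60, 60]);
translate([60, 0, 1320]) cube([60, 60, 60]);
translate([120, 0, 0]) cube([60, 60, 1860]);
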